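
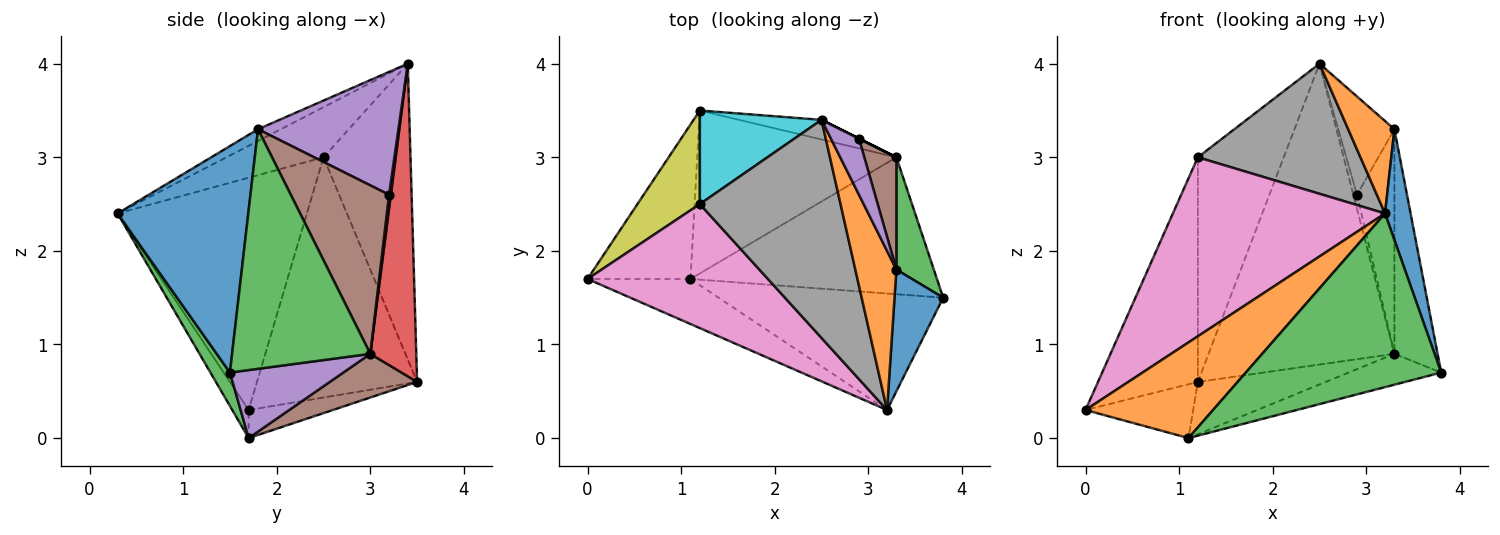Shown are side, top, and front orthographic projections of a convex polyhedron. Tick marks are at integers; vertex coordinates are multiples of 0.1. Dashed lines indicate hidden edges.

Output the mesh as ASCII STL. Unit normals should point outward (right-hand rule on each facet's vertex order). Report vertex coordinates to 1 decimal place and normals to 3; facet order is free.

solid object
 facet normal -0.249 0.319 -0.914
  outer loop
   vertex 1.1 1.7 0.0
   vertex 0.0 1.7 0.3
   vertex 1.2 3.5 0.6
  endloop
 endfacet
 facet normal -0.115 -0.899 -0.423
  outer loop
   vertex 1.1 1.7 0.0
   vertex 3.2 0.3 2.4
   vertex 0.0 1.7 0.3
  endloop
 endfacet
 facet normal 0.083 -0.828 -0.555
  outer loop
   vertex 1.1 1.7 0.0
   vertex 3.8 1.5 0.7
   vertex 3.2 0.3 2.4
  endloop
 endfacet
 facet normal 0.240 0.969 -0.063
  outer loop
   vertex 3.3 3.0 0.9
   vertex 1.2 3.5 0.6
   vertex 2.5 3.4 4.0
  endloop
 endfacet
 facet normal 0.260 0.212 -0.942
  outer loop
   vertex 3.3 3.0 0.9
   vertex 3.8 1.5 0.7
   vertex 1.1 1.7 0.0
  endloop
 endfacet
 facet normal 0.204 0.299 -0.932
  outer loop
   vertex 3.3 3.0 0.9
   vertex 1.1 1.7 0.0
   vertex 1.2 3.5 0.6
  endloop
 endfacet
 facet normal -0.591 -0.663 0.459
  outer loop
   vertex 1.2 2.5 3.0
   vertex 0.0 1.7 0.3
   vertex 3.2 0.3 2.4
  endloop
 endfacet
 facet normal -0.293 -0.490 0.821
  outer loop
   vertex 1.2 2.5 3.0
   vertex 3.2 0.3 2.4
   vertex 2.5 3.4 4.0
  endloop
 endfacet
 facet normal -0.829 0.517 0.215
  outer loop
   vertex 1.2 2.5 3.0
   vertex 1.2 3.5 0.6
   vertex 0.0 1.7 0.3
  endloop
 endfacet
 facet normal -0.683 0.674 0.281
  outer loop
   vertex 1.2 2.5 3.0
   vertex 2.5 3.4 4.0
   vertex 1.2 3.5 0.6
  endloop
 endfacet
 facet normal 0.960 -0.188 0.206
  outer loop
   vertex 3.3 1.8 3.3
   vertex 3.2 0.3 2.4
   vertex 3.8 1.5 0.7
  endloop
 endfacet
 facet normal -0.241 -0.488 0.839
  outer loop
   vertex 3.3 1.8 3.3
   vertex 2.5 3.4 4.0
   vertex 3.2 0.3 2.4
  endloop
 endfacet
 facet normal 0.944 0.295 0.148
  outer loop
   vertex 3.3 1.8 3.3
   vertex 3.8 1.5 0.7
   vertex 3.3 3.0 0.9
  endloop
 endfacet
 facet normal 0.447 0.894 0.000
  outer loop
   vertex 2.9 3.2 2.6
   vertex 3.3 3.0 0.9
   vertex 2.5 3.4 4.0
  endloop
 endfacet
 facet normal 0.908 0.363 0.208
  outer loop
   vertex 2.9 3.2 2.6
   vertex 2.5 3.4 4.0
   vertex 3.3 1.8 3.3
  endloop
 endfacet
 facet normal 0.920 0.350 0.175
  outer loop
   vertex 2.9 3.2 2.6
   vertex 3.3 1.8 3.3
   vertex 3.3 3.0 0.9
  endloop
 endfacet
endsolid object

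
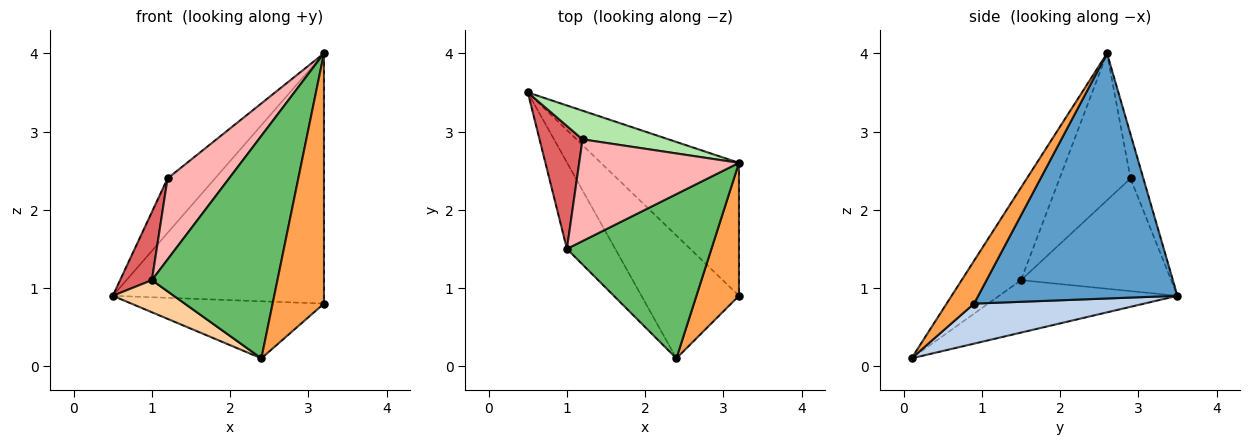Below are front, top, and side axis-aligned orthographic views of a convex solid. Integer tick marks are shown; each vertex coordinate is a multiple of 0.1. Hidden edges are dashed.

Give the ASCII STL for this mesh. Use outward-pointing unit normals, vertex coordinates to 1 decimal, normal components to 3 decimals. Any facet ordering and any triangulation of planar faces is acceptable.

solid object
 facet normal 0.640 0.679 -0.360
  outer loop
   vertex 3.2 2.6 4.0
   vertex 3.2 0.9 0.8
   vertex 0.5 3.5 0.9
  endloop
 endfacet
 facet normal 0.349 0.395 -0.850
  outer loop
   vertex 2.4 0.1 0.1
   vertex 0.5 3.5 0.9
   vertex 3.2 0.9 0.8
  endloop
 endfacet
 facet normal 0.427 -0.798 0.424
  outer loop
   vertex 2.4 0.1 0.1
   vertex 3.2 0.9 0.8
   vertex 3.2 2.6 4.0
  endloop
 endfacet
 facet normal -0.713 -0.244 -0.657
  outer loop
   vertex 1.0 1.5 1.1
   vertex 0.5 3.5 0.9
   vertex 2.4 0.1 0.1
  endloop
 endfacet
 facet normal -0.356 -0.752 0.555
  outer loop
   vertex 1.0 1.5 1.1
   vertex 2.4 0.1 0.1
   vertex 3.2 2.6 4.0
  endloop
 endfacet
 facet normal -0.233 0.860 0.453
  outer loop
   vertex 1.2 2.9 2.4
   vertex 3.2 2.6 4.0
   vertex 0.5 3.5 0.9
  endloop
 endfacet
 facet normal -0.916 -0.194 0.350
  outer loop
   vertex 1.2 2.9 2.4
   vertex 0.5 3.5 0.9
   vertex 1.0 1.5 1.1
  endloop
 endfacet
 facet normal -0.584 -0.506 0.635
  outer loop
   vertex 1.2 2.9 2.4
   vertex 1.0 1.5 1.1
   vertex 3.2 2.6 4.0
  endloop
 endfacet
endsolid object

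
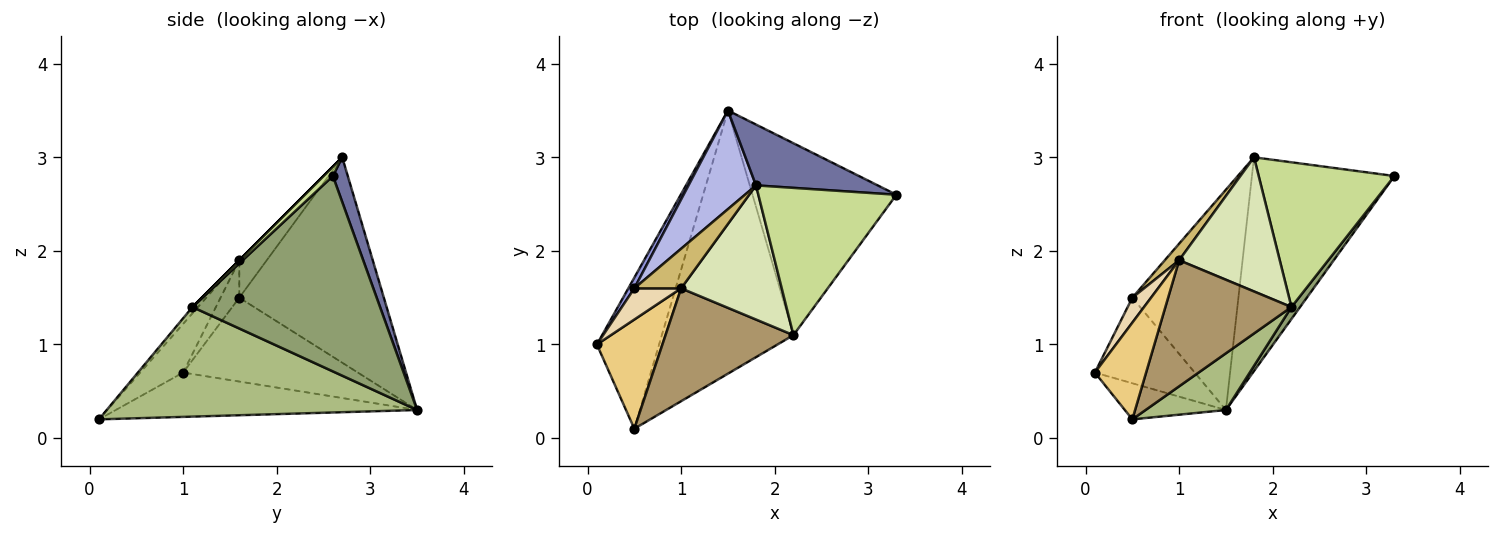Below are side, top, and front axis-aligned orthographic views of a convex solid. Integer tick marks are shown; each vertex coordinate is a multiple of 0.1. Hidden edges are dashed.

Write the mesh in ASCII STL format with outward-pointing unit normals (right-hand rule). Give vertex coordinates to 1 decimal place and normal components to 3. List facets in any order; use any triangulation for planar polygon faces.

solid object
 facet normal 0.100 0.957 0.272
  outer loop
   vertex 1.8 2.7 3.0
   vertex 3.3 2.6 2.8
   vertex 1.5 3.5 0.3
  endloop
 endfacet
 facet normal -0.570 0.191 -0.799
  outer loop
   vertex 0.5 0.1 0.2
   vertex 0.1 1.0 0.7
   vertex 1.5 3.5 0.3
  endloop
 endfacet
 facet normal -0.867 0.495 0.062
  outer loop
   vertex 0.5 1.6 1.5
   vertex 1.5 3.5 0.3
   vertex 0.1 1.0 0.7
  endloop
 endfacet
 facet normal -0.779 0.572 0.256
  outer loop
   vertex 0.5 1.6 1.5
   vertex 1.8 2.7 3.0
   vertex 1.5 3.5 0.3
  endloop
 endfacet
 facet normal 0.805 -0.037 -0.593
  outer loop
   vertex 2.2 1.1 1.4
   vertex 1.5 3.5 0.3
   vertex 3.3 2.6 2.8
  endloop
 endfacet
 facet normal 0.631 -0.163 -0.758
  outer loop
   vertex 2.2 1.1 1.4
   vertex 0.5 0.1 0.2
   vertex 1.5 3.5 0.3
  endloop
 endfacet
 facet normal 0.048 -0.700 0.712
  outer loop
   vertex 2.2 1.1 1.4
   vertex 3.3 2.6 2.8
   vertex 1.8 2.7 3.0
  endloop
 endfacet
 facet normal 0.000 -0.707 0.707
  outer loop
   vertex 1.0 1.6 1.9
   vertex 2.2 1.1 1.4
   vertex 1.8 2.7 3.0
  endloop
 endfacet
 facet normal -0.033 -0.745 0.667
  outer loop
   vertex 1.0 1.6 1.9
   vertex 0.5 0.1 0.2
   vertex 2.2 1.1 1.4
  endloop
 endfacet
 facet normal -0.594 -0.310 0.742
  outer loop
   vertex 1.0 1.6 1.9
   vertex 1.8 2.7 3.0
   vertex 0.5 1.6 1.5
  endloop
 endfacet
 facet normal -0.486 -0.579 0.654
  outer loop
   vertex 1.0 1.6 1.9
   vertex 0.1 1.0 0.7
   vertex 0.5 0.1 0.2
  endloop
 endfacet
 facet normal -0.530 -0.530 0.662
  outer loop
   vertex 1.0 1.6 1.9
   vertex 0.5 1.6 1.5
   vertex 0.1 1.0 0.7
  endloop
 endfacet
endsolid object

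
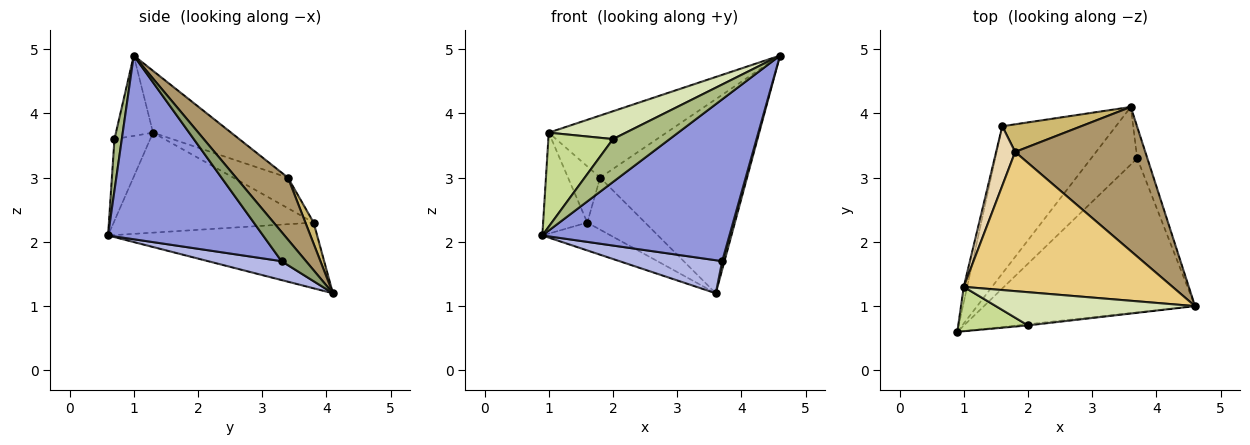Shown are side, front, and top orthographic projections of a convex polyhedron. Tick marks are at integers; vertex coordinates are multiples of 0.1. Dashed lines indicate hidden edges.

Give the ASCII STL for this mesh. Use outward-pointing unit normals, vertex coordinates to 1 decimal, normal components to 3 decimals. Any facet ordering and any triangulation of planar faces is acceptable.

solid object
 facet normal -0.494 0.161 -0.854
  outer loop
   vertex 1.6 3.8 2.3
   vertex 3.6 4.1 1.2
   vertex 0.9 0.6 2.1
  endloop
 endfacet
 facet normal -0.976 0.216 -0.033
  outer loop
   vertex 1.6 3.8 2.3
   vertex 0.9 0.6 2.1
   vertex 1.0 1.3 3.7
  endloop
 endfacet
 facet normal 0.515 -0.621 -0.591
  outer loop
   vertex 3.7 3.3 1.7
   vertex 4.6 1.0 4.9
   vertex 0.9 0.6 2.1
  endloop
 endfacet
 facet normal 0.335 -0.469 -0.817
  outer loop
   vertex 3.7 3.3 1.7
   vertex 0.9 0.6 2.1
   vertex 3.6 4.1 1.2
  endloop
 endfacet
 facet normal 0.941 -0.087 -0.327
  outer loop
   vertex 3.7 3.3 1.7
   vertex 3.6 4.1 1.2
   vertex 4.6 1.0 4.9
  endloop
 endfacet
 facet normal 0.128 -0.991 -0.028
  outer loop
   vertex 2.0 0.7 3.6
   vertex 0.9 0.6 2.1
   vertex 4.6 1.0 4.9
  endloop
 endfacet
 facet normal -0.447 -0.809 0.382
  outer loop
   vertex 2.0 0.7 3.6
   vertex 1.0 1.3 3.7
   vertex 0.9 0.6 2.1
  endloop
 endfacet
 facet normal -0.295 -0.614 0.732
  outer loop
   vertex 2.0 0.7 3.6
   vertex 4.6 1.0 4.9
   vertex 1.0 1.3 3.7
  endloop
 endfacet
 facet normal 0.273 0.772 0.573
  outer loop
   vertex 1.8 3.4 3.0
   vertex 4.6 1.0 4.9
   vertex 3.6 4.1 1.2
  endloop
 endfacet
 facet normal 0.124 0.876 0.465
  outer loop
   vertex 1.8 3.4 3.0
   vertex 3.6 4.1 1.2
   vertex 1.6 3.8 2.3
  endloop
 endfacet
 facet normal -0.261 0.393 0.882
  outer loop
   vertex 1.8 3.4 3.0
   vertex 1.0 1.3 3.7
   vertex 4.6 1.0 4.9
  endloop
 endfacet
 facet normal -0.760 0.447 0.472
  outer loop
   vertex 1.8 3.4 3.0
   vertex 1.6 3.8 2.3
   vertex 1.0 1.3 3.7
  endloop
 endfacet
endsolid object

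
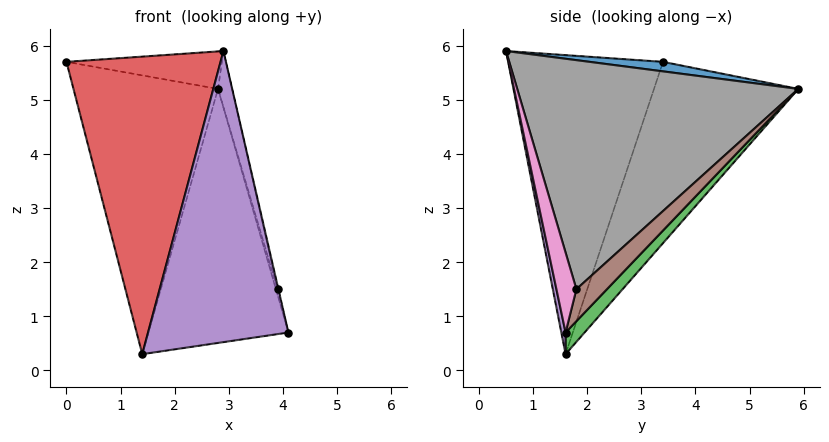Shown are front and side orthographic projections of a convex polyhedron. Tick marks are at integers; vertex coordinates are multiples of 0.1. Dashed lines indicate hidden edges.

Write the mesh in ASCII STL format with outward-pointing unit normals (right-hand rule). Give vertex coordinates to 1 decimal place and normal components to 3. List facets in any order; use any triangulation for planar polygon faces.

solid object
 facet normal 0.061 0.129 0.990
  outer loop
   vertex 2.9 0.5 5.9
   vertex 2.8 5.9 5.2
   vertex 0.0 3.4 5.7
  endloop
 endfacet
 facet normal -0.652 0.653 -0.386
  outer loop
   vertex 1.4 1.6 0.3
   vertex 0.0 3.4 5.7
   vertex 2.8 5.9 5.2
  endloop
 endfacet
 facet normal 0.100 0.734 -0.672
  outer loop
   vertex 1.4 1.6 0.3
   vertex 2.8 5.9 5.2
   vertex 4.1 1.6 0.7
  endloop
 endfacet
 facet normal -0.708 -0.704 0.051
  outer loop
   vertex 1.4 1.6 0.3
   vertex 2.9 0.5 5.9
   vertex 0.0 3.4 5.7
  endloop
 endfacet
 facet normal 0.030 -0.979 -0.200
  outer loop
   vertex 1.4 1.6 0.3
   vertex 4.1 1.6 0.7
   vertex 2.9 0.5 5.9
  endloop
 endfacet
 facet normal 0.972 0.054 0.230
  outer loop
   vertex 3.9 1.8 1.5
   vertex 4.1 1.6 0.7
   vertex 2.8 5.9 5.2
  endloop
 endfacet
 facet normal 0.972 0.040 0.233
  outer loop
   vertex 3.9 1.8 1.5
   vertex 2.9 0.5 5.9
   vertex 4.1 1.6 0.7
  endloop
 endfacet
 facet normal 0.971 0.048 0.235
  outer loop
   vertex 3.9 1.8 1.5
   vertex 2.8 5.9 5.2
   vertex 2.9 0.5 5.9
  endloop
 endfacet
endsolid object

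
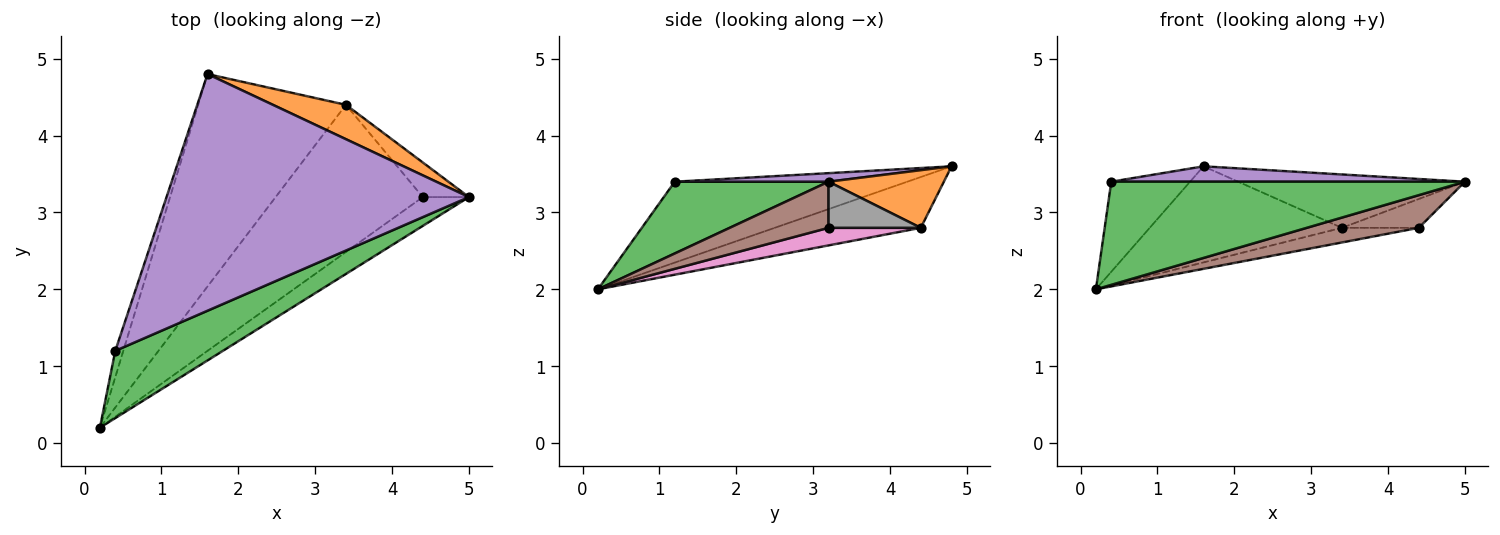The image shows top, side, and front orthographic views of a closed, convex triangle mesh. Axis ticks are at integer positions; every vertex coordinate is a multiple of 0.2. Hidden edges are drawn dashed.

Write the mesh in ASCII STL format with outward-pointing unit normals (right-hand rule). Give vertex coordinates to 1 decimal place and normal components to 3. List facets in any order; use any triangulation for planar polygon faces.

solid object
 facet normal -0.299 0.393 -0.869
  outer loop
   vertex 3.4 4.4 2.8
   vertex 0.2 0.2 2.0
   vertex 1.6 4.8 3.6
  endloop
 endfacet
 facet normal 0.393 0.773 0.498
  outer loop
   vertex 3.4 4.4 2.8
   vertex 1.6 4.8 3.6
   vertex 5.0 3.2 3.4
  endloop
 endfacet
 facet normal 0.342 -0.787 0.513
  outer loop
   vertex 0.4 1.2 3.4
   vertex 0.2 0.2 2.0
   vertex 5.0 3.2 3.4
  endloop
 endfacet
 facet normal -0.943 0.320 -0.094
  outer loop
   vertex 0.4 1.2 3.4
   vertex 1.6 4.8 3.6
   vertex 0.2 0.2 2.0
  endloop
 endfacet
 facet normal 0.028 -0.065 0.997
  outer loop
   vertex 0.4 1.2 3.4
   vertex 5.0 3.2 3.4
   vertex 1.6 4.8 3.6
  endloop
 endfacet
 facet normal 0.552 -0.625 -0.552
  outer loop
   vertex 4.4 3.2 2.8
   vertex 5.0 3.2 3.4
   vertex 0.2 0.2 2.0
  endloop
 endfacet
 facet normal 0.118 0.098 -0.988
  outer loop
   vertex 4.4 3.2 2.8
   vertex 0.2 0.2 2.0
   vertex 3.4 4.4 2.8
  endloop
 endfacet
 facet normal 0.609 0.508 -0.609
  outer loop
   vertex 4.4 3.2 2.8
   vertex 3.4 4.4 2.8
   vertex 5.0 3.2 3.4
  endloop
 endfacet
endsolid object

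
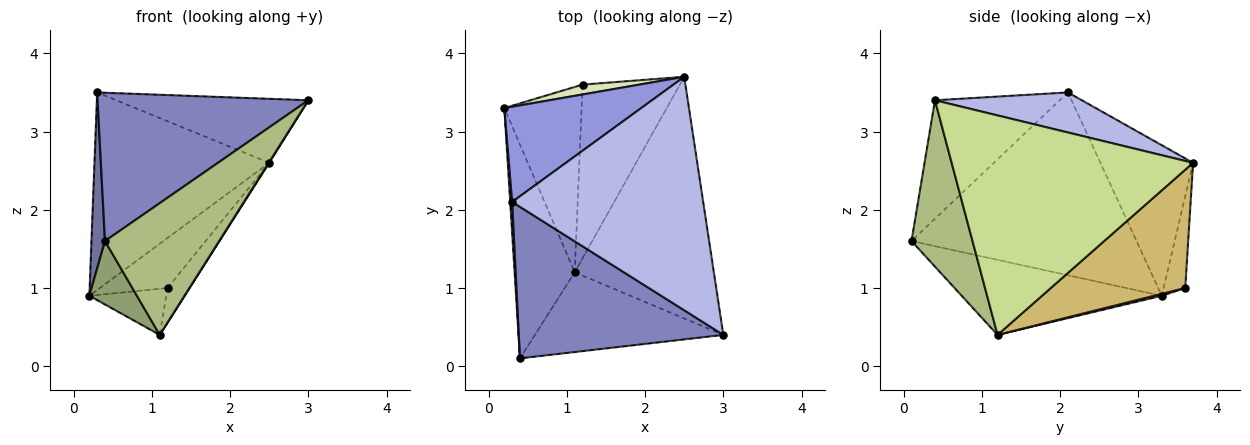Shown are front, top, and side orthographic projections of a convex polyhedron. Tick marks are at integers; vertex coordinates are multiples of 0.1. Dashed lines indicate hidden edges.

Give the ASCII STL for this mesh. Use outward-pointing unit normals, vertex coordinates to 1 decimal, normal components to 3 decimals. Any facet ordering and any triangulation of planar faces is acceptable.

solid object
 facet normal -0.998 -0.060 0.011
  outer loop
   vertex 0.3 2.1 3.5
   vertex 0.2 3.3 0.9
   vertex 0.4 0.1 1.6
  endloop
 endfacet
 facet normal -0.383 -0.646 0.660
  outer loop
   vertex 0.3 2.1 3.5
   vertex 0.4 0.1 1.6
   vertex 3.0 0.4 3.4
  endloop
 endfacet
 facet normal -0.431 0.813 0.392
  outer loop
   vertex 2.5 3.7 2.6
   vertex 0.2 3.3 0.9
   vertex 0.3 2.1 3.5
  endloop
 endfacet
 facet normal 0.198 0.259 0.945
  outer loop
   vertex 2.5 3.7 2.6
   vertex 0.3 2.1 3.5
   vertex 3.0 0.4 3.4
  endloop
 endfacet
 facet normal -0.767 -0.182 -0.615
  outer loop
   vertex 1.1 1.2 0.4
   vertex 0.4 0.1 1.6
   vertex 0.2 3.3 0.9
  endloop
 endfacet
 facet normal 0.416 -0.778 -0.471
  outer loop
   vertex 1.1 1.2 0.4
   vertex 3.0 0.4 3.4
   vertex 0.4 0.1 1.6
  endloop
 endfacet
 facet normal 0.845 -0.002 -0.535
  outer loop
   vertex 1.1 1.2 0.4
   vertex 2.5 3.7 2.6
   vertex 3.0 0.4 3.4
  endloop
 endfacet
 facet normal -0.299 0.936 0.185
  outer loop
   vertex 1.2 3.6 1.0
   vertex 0.2 3.3 0.9
   vertex 2.5 3.7 2.6
  endloop
 endfacet
 facet normal 0.025 0.241 -0.970
  outer loop
   vertex 1.2 3.6 1.0
   vertex 1.1 1.2 0.4
   vertex 0.2 3.3 0.9
  endloop
 endfacet
 facet normal 0.766 0.126 -0.630
  outer loop
   vertex 1.2 3.6 1.0
   vertex 2.5 3.7 2.6
   vertex 1.1 1.2 0.4
  endloop
 endfacet
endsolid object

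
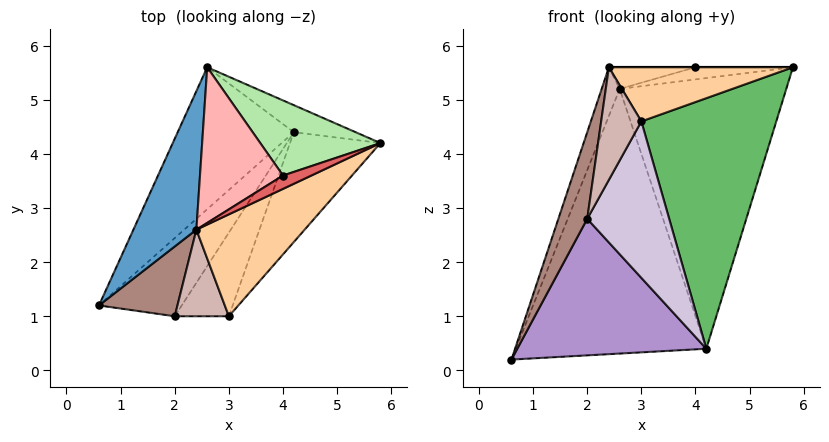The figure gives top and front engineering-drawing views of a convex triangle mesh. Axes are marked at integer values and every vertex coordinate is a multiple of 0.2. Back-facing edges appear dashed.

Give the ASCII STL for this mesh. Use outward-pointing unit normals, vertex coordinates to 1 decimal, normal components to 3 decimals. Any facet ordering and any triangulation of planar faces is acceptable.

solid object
 facet normal -0.951 0.102 0.291
  outer loop
   vertex 2.4 2.6 5.6
   vertex 2.6 5.6 5.2
   vertex 0.6 1.2 0.2
  endloop
 endfacet
 facet normal -0.604 0.703 -0.377
  outer loop
   vertex 4.2 4.4 0.4
   vertex 0.6 1.2 0.2
   vertex 2.6 5.6 5.2
  endloop
 endfacet
 facet normal 0.409 0.908 -0.091
  outer loop
   vertex 4.2 4.4 0.4
   vertex 2.6 5.6 5.2
   vertex 5.8 4.2 5.6
  endloop
 endfacet
 facet normal 0.216 -0.458 0.862
  outer loop
   vertex 3.0 1.0 4.6
   vertex 5.8 4.2 5.6
   vertex 2.4 2.6 5.6
  endloop
 endfacet
 facet normal 0.766 -0.589 -0.258
  outer loop
   vertex 3.0 1.0 4.6
   vertex 4.2 4.4 0.4
   vertex 5.8 4.2 5.6
  endloop
 endfacet
 facet normal -0.053 0.160 0.986
  outer loop
   vertex 4.0 3.6 5.6
   vertex 5.8 4.2 5.6
   vertex 2.6 5.6 5.2
  endloop
 endfacet
 facet normal 0.000 0.000 1.000
  outer loop
   vertex 4.0 3.6 5.6
   vertex 2.4 2.6 5.6
   vertex 5.8 4.2 5.6
  endloop
 endfacet
 facet normal -0.086 0.137 0.987
  outer loop
   vertex 4.0 3.6 5.6
   vertex 2.6 5.6 5.2
   vertex 2.4 2.6 5.6
  endloop
 endfacet
 facet normal 0.624 -0.678 -0.388
  outer loop
   vertex 2.0 1.0 2.8
   vertex 0.6 1.2 0.2
   vertex 4.2 4.4 0.4
  endloop
 endfacet
 facet normal 0.647 -0.672 -0.359
  outer loop
   vertex 2.0 1.0 2.8
   vertex 4.2 4.4 0.4
   vertex 3.0 1.0 4.6
  endloop
 endfacet
 facet normal -0.787 -0.480 0.387
  outer loop
   vertex 2.0 1.0 2.8
   vertex 2.4 2.6 5.6
   vertex 0.6 1.2 0.2
  endloop
 endfacet
 facet normal -0.739 -0.534 0.411
  outer loop
   vertex 2.0 1.0 2.8
   vertex 3.0 1.0 4.6
   vertex 2.4 2.6 5.6
  endloop
 endfacet
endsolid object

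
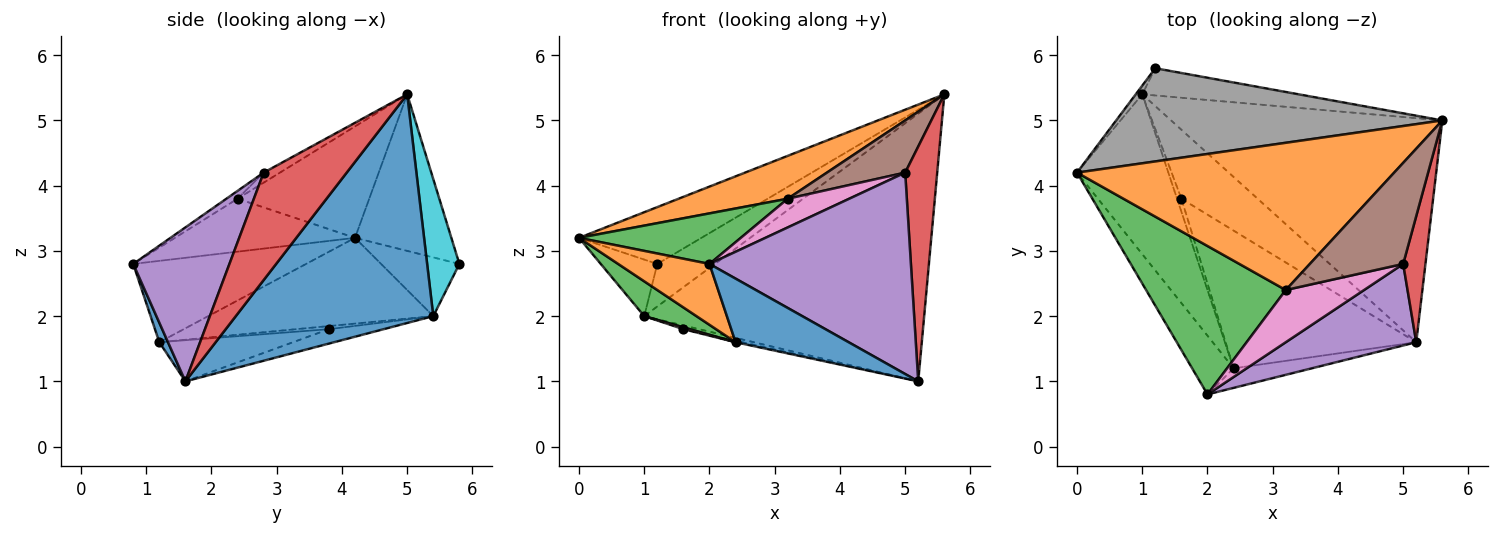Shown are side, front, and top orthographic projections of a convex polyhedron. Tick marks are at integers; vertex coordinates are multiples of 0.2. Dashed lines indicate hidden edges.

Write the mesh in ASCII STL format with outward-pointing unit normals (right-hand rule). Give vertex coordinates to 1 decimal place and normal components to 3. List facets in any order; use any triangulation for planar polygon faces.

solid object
 facet normal 0.476 0.674 -0.564
  outer loop
   vertex 1.0 5.4 2.0
   vertex 5.6 5.0 5.4
   vertex 5.2 1.6 1.0
  endloop
 endfacet
 facet normal -0.320 -0.265 0.910
  outer loop
   vertex 3.2 2.4 3.8
   vertex 5.6 5.0 5.4
   vertex 0.0 4.2 3.2
  endloop
 endfacet
 facet normal -0.338 -0.304 0.891
  outer loop
   vertex 3.2 2.4 3.8
   vertex 0.0 4.2 3.2
   vertex 2.0 0.8 2.8
  endloop
 endfacet
 facet normal 0.916 -0.353 0.190
  outer loop
   vertex 5.0 2.8 4.2
   vertex 5.2 1.6 1.0
   vertex 5.6 5.0 5.4
  endloop
 endfacet
 facet normal 0.405 -0.848 0.343
  outer loop
   vertex 5.0 2.8 4.2
   vertex 2.0 0.8 2.8
   vertex 5.2 1.6 1.0
  endloop
 endfacet
 facet normal -0.095 -0.457 0.885
  outer loop
   vertex 5.0 2.8 4.2
   vertex 5.6 5.0 5.4
   vertex 3.2 2.4 3.8
  endloop
 endfacet
 facet normal -0.087 -0.480 0.873
  outer loop
   vertex 5.0 2.8 4.2
   vertex 3.2 2.4 3.8
   vertex 2.0 0.8 2.8
  endloop
 endfacet
 facet normal -0.379 0.482 0.790
  outer loop
   vertex 1.2 5.8 2.8
   vertex 0.0 4.2 3.2
   vertex 5.6 5.0 5.4
  endloop
 endfacet
 facet normal -0.807 0.583 -0.090
  outer loop
   vertex 1.2 5.8 2.8
   vertex 1.0 5.4 2.0
   vertex 0.0 4.2 3.2
  endloop
 endfacet
 facet normal 0.427 0.762 -0.488
  outer loop
   vertex 1.2 5.8 2.8
   vertex 5.6 5.0 5.4
   vertex 1.0 5.4 2.0
  endloop
 endfacet
 facet normal 0.073 -0.953 -0.293
  outer loop
   vertex 2.4 1.2 1.6
   vertex 5.2 1.6 1.0
   vertex 2.0 0.8 2.8
  endloop
 endfacet
 facet normal -0.806 -0.426 -0.411
  outer loop
   vertex 2.4 1.2 1.6
   vertex 2.0 0.8 2.8
   vertex 0.0 4.2 3.2
  endloop
 endfacet
 facet normal -0.676 -0.157 -0.720
  outer loop
   vertex 2.4 1.2 1.6
   vertex 0.0 4.2 3.2
   vertex 1.0 5.4 2.0
  endloop
 endfacet
 facet normal -0.186 0.053 -0.981
  outer loop
   vertex 1.6 3.8 1.8
   vertex 1.0 5.4 2.0
   vertex 5.2 1.6 1.0
  endloop
 endfacet
 facet normal -0.211 0.010 -0.977
  outer loop
   vertex 1.6 3.8 1.8
   vertex 5.2 1.6 1.0
   vertex 2.4 1.2 1.6
  endloop
 endfacet
 facet normal -0.577 -0.115 -0.808
  outer loop
   vertex 1.6 3.8 1.8
   vertex 2.4 1.2 1.6
   vertex 1.0 5.4 2.0
  endloop
 endfacet
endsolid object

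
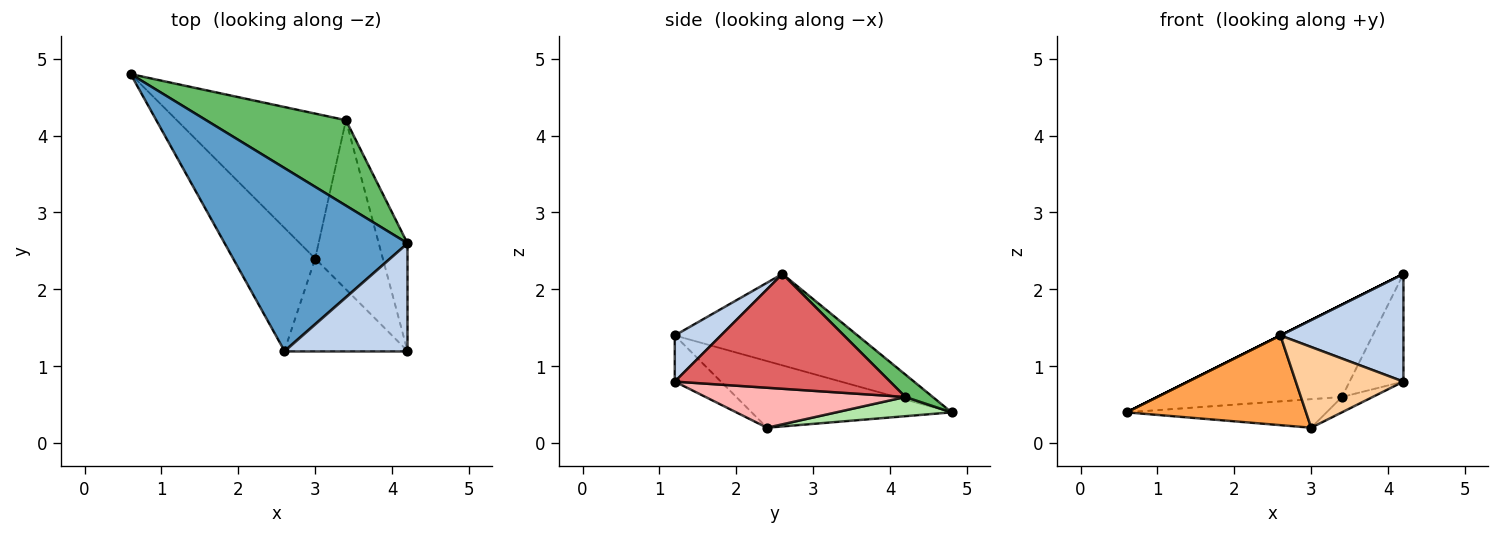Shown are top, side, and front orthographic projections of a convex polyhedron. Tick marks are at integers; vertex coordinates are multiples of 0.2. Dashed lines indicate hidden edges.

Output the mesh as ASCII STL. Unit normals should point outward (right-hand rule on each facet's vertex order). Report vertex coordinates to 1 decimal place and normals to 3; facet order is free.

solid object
 facet normal -0.447 0.000 0.894
  outer loop
   vertex 2.6 1.2 1.4
   vertex 4.2 2.6 2.2
   vertex 0.6 4.8 0.4
  endloop
 endfacet
 facet normal 0.256 -0.683 0.683
  outer loop
   vertex 2.6 1.2 1.4
   vertex 4.2 1.2 0.8
   vertex 4.2 2.6 2.2
  endloop
 endfacet
 facet normal -0.549 -0.493 -0.675
  outer loop
   vertex 2.6 1.2 1.4
   vertex 0.6 4.8 0.4
   vertex 3.0 2.4 0.2
  endloop
 endfacet
 facet normal -0.272 -0.634 -0.724
  outer loop
   vertex 2.6 1.2 1.4
   vertex 3.0 2.4 0.2
   vertex 4.2 1.2 0.8
  endloop
 endfacet
 facet normal 0.108 0.729 0.675
  outer loop
   vertex 3.4 4.2 0.6
   vertex 0.6 4.8 0.4
   vertex 4.2 2.6 2.2
  endloop
 endfacet
 facet normal 0.111 0.192 -0.975
  outer loop
   vertex 3.4 4.2 0.6
   vertex 3.0 2.4 0.2
   vertex 0.6 4.8 0.4
  endloop
 endfacet
 facet normal 0.943 0.236 -0.236
  outer loop
   vertex 3.4 4.2 0.6
   vertex 4.2 2.6 2.2
   vertex 4.2 1.2 0.8
  endloop
 endfacet
 facet normal 0.507 0.078 -0.858
  outer loop
   vertex 3.4 4.2 0.6
   vertex 4.2 1.2 0.8
   vertex 3.0 2.4 0.2
  endloop
 endfacet
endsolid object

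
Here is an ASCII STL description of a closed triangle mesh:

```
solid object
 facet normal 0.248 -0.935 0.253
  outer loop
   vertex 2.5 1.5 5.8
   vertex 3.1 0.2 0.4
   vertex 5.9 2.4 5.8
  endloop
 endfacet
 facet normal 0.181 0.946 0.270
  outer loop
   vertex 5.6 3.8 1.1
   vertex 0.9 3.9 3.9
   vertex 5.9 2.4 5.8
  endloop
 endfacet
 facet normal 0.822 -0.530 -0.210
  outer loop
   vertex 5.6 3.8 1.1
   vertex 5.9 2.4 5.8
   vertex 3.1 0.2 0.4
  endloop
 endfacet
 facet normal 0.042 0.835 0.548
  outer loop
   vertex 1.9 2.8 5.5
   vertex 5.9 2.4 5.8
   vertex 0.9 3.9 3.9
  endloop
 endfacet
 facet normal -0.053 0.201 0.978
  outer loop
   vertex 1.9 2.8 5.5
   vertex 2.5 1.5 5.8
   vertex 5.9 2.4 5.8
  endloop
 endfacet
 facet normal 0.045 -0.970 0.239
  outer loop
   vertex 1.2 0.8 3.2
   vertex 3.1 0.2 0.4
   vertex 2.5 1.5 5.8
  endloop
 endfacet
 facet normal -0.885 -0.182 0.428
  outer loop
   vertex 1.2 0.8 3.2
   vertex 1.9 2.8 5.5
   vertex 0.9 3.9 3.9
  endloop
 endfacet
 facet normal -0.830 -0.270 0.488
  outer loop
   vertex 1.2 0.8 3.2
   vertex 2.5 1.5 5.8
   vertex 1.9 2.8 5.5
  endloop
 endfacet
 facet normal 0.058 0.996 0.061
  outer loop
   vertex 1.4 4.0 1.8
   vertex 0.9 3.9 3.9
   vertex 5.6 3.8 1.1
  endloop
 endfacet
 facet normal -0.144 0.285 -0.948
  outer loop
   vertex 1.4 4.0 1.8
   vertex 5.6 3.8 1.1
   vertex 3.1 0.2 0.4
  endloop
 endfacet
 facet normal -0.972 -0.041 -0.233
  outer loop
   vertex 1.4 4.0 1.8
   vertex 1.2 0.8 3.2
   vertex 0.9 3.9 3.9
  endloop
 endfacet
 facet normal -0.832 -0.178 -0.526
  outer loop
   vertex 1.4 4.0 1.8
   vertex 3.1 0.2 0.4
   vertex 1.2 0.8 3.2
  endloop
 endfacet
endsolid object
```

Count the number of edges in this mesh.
18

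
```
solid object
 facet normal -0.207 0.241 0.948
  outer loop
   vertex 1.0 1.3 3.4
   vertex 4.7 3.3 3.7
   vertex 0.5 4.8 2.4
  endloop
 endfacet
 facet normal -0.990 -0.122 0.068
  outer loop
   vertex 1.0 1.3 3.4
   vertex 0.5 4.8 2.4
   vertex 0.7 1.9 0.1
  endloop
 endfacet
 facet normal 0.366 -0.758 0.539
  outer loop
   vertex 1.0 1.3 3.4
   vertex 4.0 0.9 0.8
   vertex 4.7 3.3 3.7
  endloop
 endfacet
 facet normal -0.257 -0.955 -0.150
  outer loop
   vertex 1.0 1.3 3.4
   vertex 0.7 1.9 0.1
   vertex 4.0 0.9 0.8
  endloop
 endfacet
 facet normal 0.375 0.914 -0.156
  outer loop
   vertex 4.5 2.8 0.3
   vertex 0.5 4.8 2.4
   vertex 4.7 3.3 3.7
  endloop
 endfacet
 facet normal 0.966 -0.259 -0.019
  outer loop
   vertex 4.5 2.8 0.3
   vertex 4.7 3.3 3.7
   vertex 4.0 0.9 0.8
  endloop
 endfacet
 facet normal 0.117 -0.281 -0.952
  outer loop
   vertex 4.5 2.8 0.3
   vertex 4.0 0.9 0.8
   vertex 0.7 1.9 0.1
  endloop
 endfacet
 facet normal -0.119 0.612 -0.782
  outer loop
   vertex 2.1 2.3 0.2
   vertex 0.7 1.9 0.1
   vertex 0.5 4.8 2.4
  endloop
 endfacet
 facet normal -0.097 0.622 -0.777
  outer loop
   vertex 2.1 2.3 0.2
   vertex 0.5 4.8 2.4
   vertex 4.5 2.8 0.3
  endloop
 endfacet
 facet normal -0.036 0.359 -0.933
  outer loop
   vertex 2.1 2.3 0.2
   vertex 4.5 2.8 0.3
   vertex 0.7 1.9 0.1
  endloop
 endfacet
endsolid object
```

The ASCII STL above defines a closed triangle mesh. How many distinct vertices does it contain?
7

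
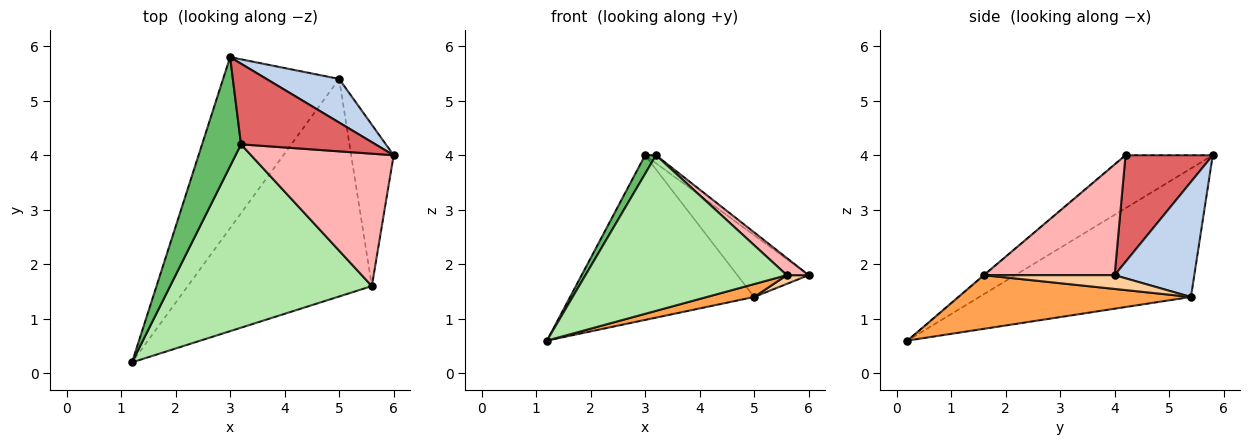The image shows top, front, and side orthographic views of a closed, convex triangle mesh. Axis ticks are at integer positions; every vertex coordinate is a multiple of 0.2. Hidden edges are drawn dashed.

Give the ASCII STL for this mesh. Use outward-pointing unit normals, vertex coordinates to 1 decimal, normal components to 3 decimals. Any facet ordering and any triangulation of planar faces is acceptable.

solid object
 facet normal -0.624 0.542 -0.563
  outer loop
   vertex 5.0 5.4 1.4
   vertex 1.2 0.2 0.6
   vertex 3.0 5.8 4.0
  endloop
 endfacet
 facet normal 0.674 0.603 0.426
  outer loop
   vertex 5.0 5.4 1.4
   vertex 3.0 5.8 4.0
   vertex 6.0 4.0 1.8
  endloop
 endfacet
 facet normal 0.279 -0.057 -0.958
  outer loop
   vertex 5.0 5.4 1.4
   vertex 5.6 1.6 1.8
   vertex 1.2 0.2 0.6
  endloop
 endfacet
 facet normal 0.308 -0.051 -0.950
  outer loop
   vertex 5.0 5.4 1.4
   vertex 6.0 4.0 1.8
   vertex 5.6 1.6 1.8
  endloop
 endfacet
 facet normal -0.802 -0.100 0.589
  outer loop
   vertex 3.2 4.2 4.0
   vertex 3.0 5.8 4.0
   vertex 1.2 0.2 0.6
  endloop
 endfacet
 facet normal -0.002 -0.647 0.762
  outer loop
   vertex 3.2 4.2 4.0
   vertex 1.2 0.2 0.6
   vertex 5.6 1.6 1.8
  endloop
 endfacet
 facet normal 0.619 0.077 0.781
  outer loop
   vertex 3.2 4.2 4.0
   vertex 6.0 4.0 1.8
   vertex 3.0 5.8 4.0
  endloop
 endfacet
 facet normal 0.610 -0.102 0.786
  outer loop
   vertex 3.2 4.2 4.0
   vertex 5.6 1.6 1.8
   vertex 6.0 4.0 1.8
  endloop
 endfacet
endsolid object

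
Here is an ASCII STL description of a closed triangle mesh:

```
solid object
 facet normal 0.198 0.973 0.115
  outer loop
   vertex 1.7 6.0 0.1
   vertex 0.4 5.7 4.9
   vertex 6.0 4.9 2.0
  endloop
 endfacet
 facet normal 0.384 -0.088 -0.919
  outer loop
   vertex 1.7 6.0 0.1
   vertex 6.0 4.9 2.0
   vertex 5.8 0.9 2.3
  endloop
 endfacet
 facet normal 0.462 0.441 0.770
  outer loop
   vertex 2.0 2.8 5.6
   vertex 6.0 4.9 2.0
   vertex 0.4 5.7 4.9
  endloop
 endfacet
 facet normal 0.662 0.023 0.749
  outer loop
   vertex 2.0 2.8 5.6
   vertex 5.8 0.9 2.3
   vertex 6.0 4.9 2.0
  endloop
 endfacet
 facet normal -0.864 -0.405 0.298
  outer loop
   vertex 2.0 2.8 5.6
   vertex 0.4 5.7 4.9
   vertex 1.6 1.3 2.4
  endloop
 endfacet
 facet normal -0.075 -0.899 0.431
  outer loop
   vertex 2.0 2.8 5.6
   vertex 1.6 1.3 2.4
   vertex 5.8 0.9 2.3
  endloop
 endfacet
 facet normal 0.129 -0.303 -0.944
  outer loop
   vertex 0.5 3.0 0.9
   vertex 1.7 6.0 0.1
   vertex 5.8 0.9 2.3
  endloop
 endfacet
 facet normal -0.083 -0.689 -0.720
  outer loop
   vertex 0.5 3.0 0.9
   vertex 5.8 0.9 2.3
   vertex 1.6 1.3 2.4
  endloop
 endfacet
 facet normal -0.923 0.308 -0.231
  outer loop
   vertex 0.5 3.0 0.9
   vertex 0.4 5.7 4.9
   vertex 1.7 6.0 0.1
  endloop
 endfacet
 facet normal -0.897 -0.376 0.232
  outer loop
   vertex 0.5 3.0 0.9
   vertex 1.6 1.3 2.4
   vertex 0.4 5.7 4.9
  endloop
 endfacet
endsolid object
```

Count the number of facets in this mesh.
10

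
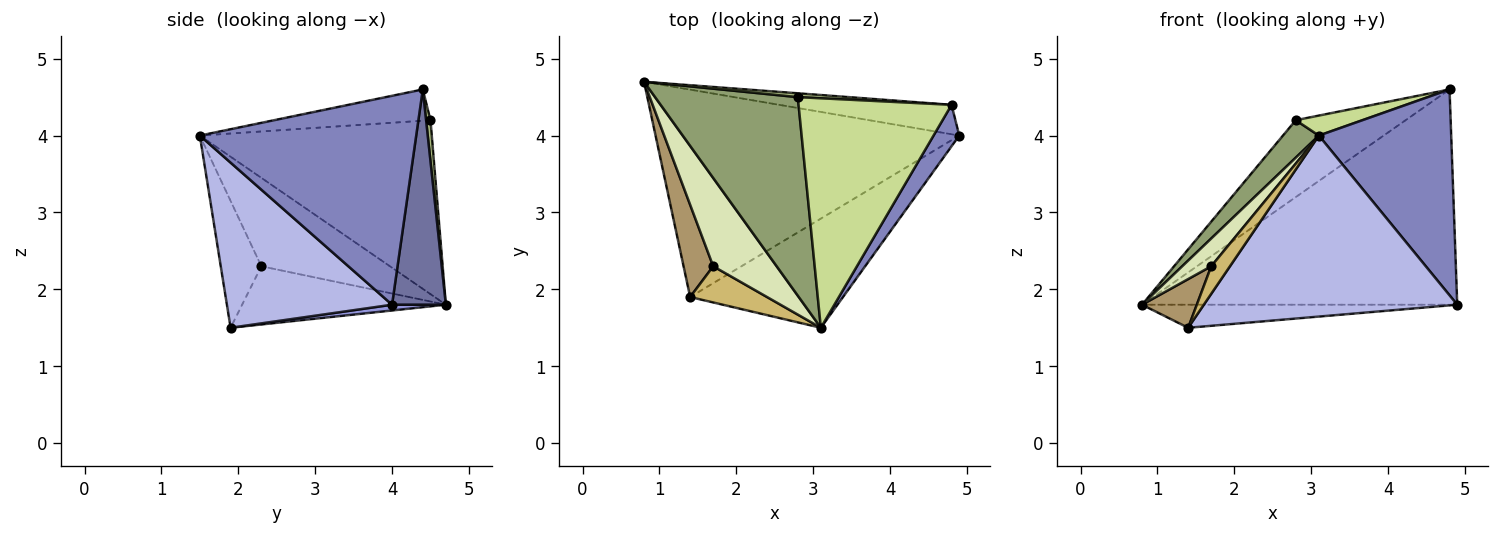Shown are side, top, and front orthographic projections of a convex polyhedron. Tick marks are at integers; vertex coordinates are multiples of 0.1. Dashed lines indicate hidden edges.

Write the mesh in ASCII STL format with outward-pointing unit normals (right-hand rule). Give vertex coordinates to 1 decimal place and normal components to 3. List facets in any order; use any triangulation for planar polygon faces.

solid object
 facet normal 0.167 0.977 -0.134
  outer loop
   vertex 4.8 4.4 4.6
   vertex 4.9 4.0 1.8
   vertex 0.8 4.7 1.8
  endloop
 endfacet
 facet normal 0.848 -0.519 0.104
  outer loop
   vertex 4.8 4.4 4.6
   vertex 3.1 1.5 4.0
   vertex 4.9 4.0 1.8
  endloop
 endfacet
 facet normal 0.019 0.111 -0.994
  outer loop
   vertex 1.4 1.9 1.5
   vertex 0.8 4.7 1.8
   vertex 4.9 4.0 1.8
  endloop
 endfacet
 facet normal 0.487 -0.748 -0.451
  outer loop
   vertex 1.4 1.9 1.5
   vertex 4.9 4.0 1.8
   vertex 3.1 1.5 4.0
  endloop
 endfacet
 facet normal -0.768 -0.119 0.630
  outer loop
   vertex 2.8 4.5 4.2
   vertex 0.8 4.7 1.8
   vertex 3.1 1.5 4.0
  endloop
 endfacet
 facet normal 0.040 0.998 0.050
  outer loop
   vertex 2.8 4.5 4.2
   vertex 4.8 4.4 4.6
   vertex 0.8 4.7 1.8
  endloop
 endfacet
 facet normal -0.199 -0.085 0.976
  outer loop
   vertex 2.8 4.5 4.2
   vertex 3.1 1.5 4.0
   vertex 4.8 4.4 4.6
  endloop
 endfacet
 facet normal -0.799 -0.180 0.573
  outer loop
   vertex 1.7 2.3 2.3
   vertex 3.1 1.5 4.0
   vertex 0.8 4.7 1.8
  endloop
 endfacet
 facet normal -0.867 -0.233 0.441
  outer loop
   vertex 1.7 2.3 2.3
   vertex 0.8 4.7 1.8
   vertex 1.4 1.9 1.5
  endloop
 endfacet
 facet normal -0.795 -0.368 0.482
  outer loop
   vertex 1.7 2.3 2.3
   vertex 1.4 1.9 1.5
   vertex 3.1 1.5 4.0
  endloop
 endfacet
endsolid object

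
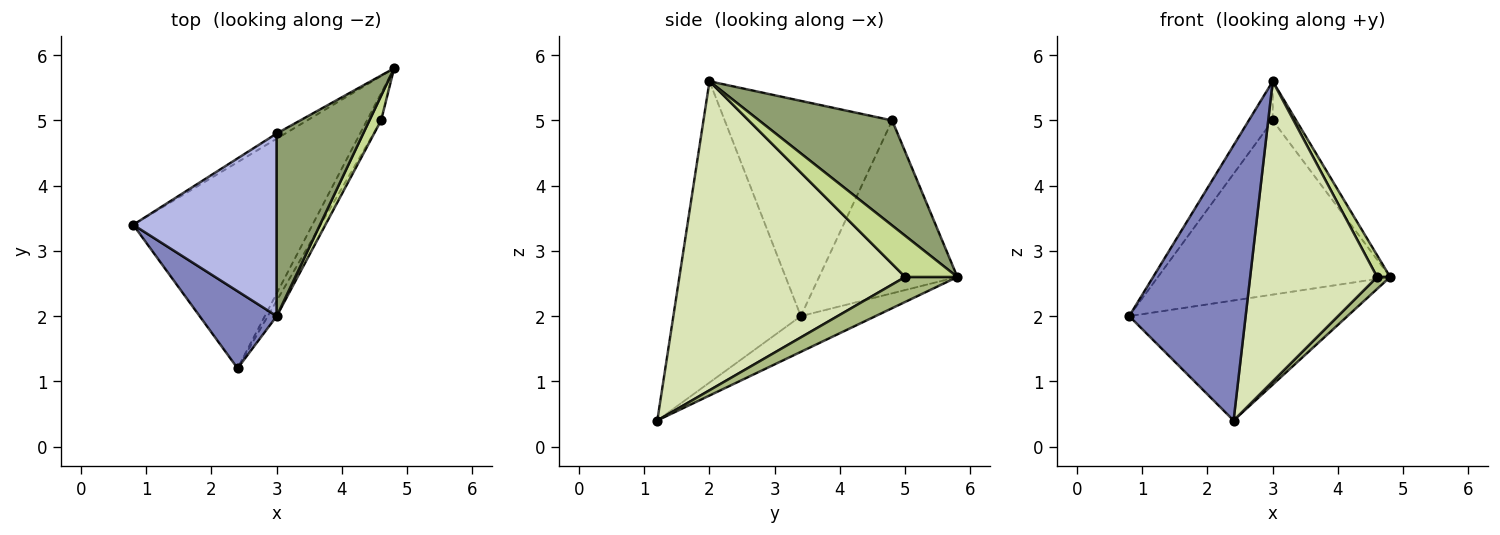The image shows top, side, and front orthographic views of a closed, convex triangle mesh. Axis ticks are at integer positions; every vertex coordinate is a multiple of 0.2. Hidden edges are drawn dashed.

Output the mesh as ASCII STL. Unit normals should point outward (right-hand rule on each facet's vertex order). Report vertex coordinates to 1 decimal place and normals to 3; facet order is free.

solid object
 facet normal -0.170 0.496 -0.852
  outer loop
   vertex 2.4 1.2 0.4
   vertex 0.8 3.4 2.0
   vertex 4.8 5.8 2.6
  endloop
 endfacet
 facet normal -0.726 -0.663 0.186
  outer loop
   vertex 3.0 2.0 5.6
   vertex 0.8 3.4 2.0
   vertex 2.4 1.2 0.4
  endloop
 endfacet
 facet normal -0.511 0.859 -0.026
  outer loop
   vertex 3.0 4.8 5.0
   vertex 4.8 5.8 2.6
   vertex 0.8 3.4 2.0
  endloop
 endfacet
 facet normal -0.826 0.118 0.551
  outer loop
   vertex 3.0 4.8 5.0
   vertex 0.8 3.4 2.0
   vertex 3.0 2.0 5.6
  endloop
 endfacet
 facet normal 0.765 0.135 0.630
  outer loop
   vertex 3.0 4.8 5.0
   vertex 3.0 2.0 5.6
   vertex 4.8 5.8 2.6
  endloop
 endfacet
 facet normal 0.850 -0.212 -0.483
  outer loop
   vertex 4.6 5.0 2.6
   vertex 2.4 1.2 0.4
   vertex 4.8 5.8 2.6
  endloop
 endfacet
 facet normal 0.935 -0.234 0.265
  outer loop
   vertex 4.6 5.0 2.6
   vertex 4.8 5.8 2.6
   vertex 3.0 2.0 5.6
  endloop
 endfacet
 facet normal 0.871 -0.490 -0.025
  outer loop
   vertex 4.6 5.0 2.6
   vertex 3.0 2.0 5.6
   vertex 2.4 1.2 0.4
  endloop
 endfacet
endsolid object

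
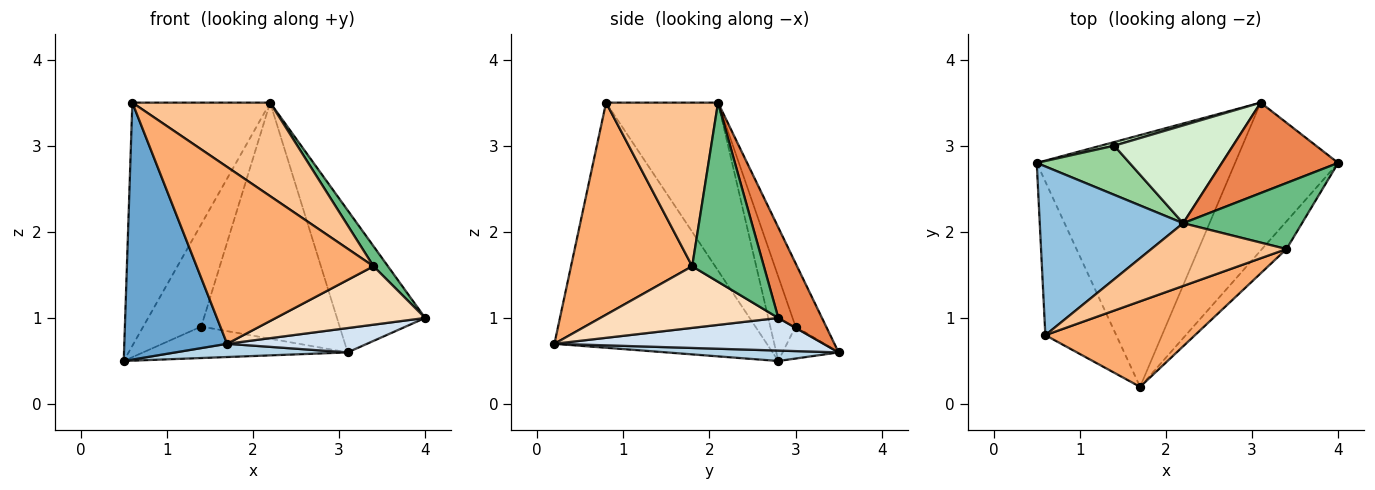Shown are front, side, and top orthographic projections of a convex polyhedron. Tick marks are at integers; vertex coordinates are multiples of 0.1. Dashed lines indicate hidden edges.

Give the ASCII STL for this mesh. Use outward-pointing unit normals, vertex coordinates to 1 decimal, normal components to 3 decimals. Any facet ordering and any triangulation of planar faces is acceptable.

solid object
 facet normal -0.871 -0.421 -0.252
  outer loop
   vertex 0.6 0.8 3.5
   vertex 0.5 2.8 0.5
   vertex 1.7 0.2 0.7
  endloop
 endfacet
 facet normal -0.555 0.683 0.474
  outer loop
   vertex 2.2 2.1 3.5
   vertex 0.5 2.8 0.5
   vertex 0.6 0.8 3.5
  endloop
 endfacet
 facet normal 0.052 -0.052 -0.997
  outer loop
   vertex 3.1 3.5 0.6
   vertex 1.7 0.2 0.7
   vertex 0.5 2.8 0.5
  endloop
 endfacet
 facet normal 0.298 -0.155 -0.942
  outer loop
   vertex 3.1 3.5 0.6
   vertex 4.0 2.8 1.0
   vertex 1.7 0.2 0.7
  endloop
 endfacet
 facet normal 0.385 0.779 0.495
  outer loop
   vertex 3.1 3.5 0.6
   vertex 2.2 2.1 3.5
   vertex 4.0 2.8 1.0
  endloop
 endfacet
 facet normal 0.525 -0.766 0.370
  outer loop
   vertex 3.4 1.8 1.6
   vertex 0.6 0.8 3.5
   vertex 1.7 0.2 0.7
  endloop
 endfacet
 facet normal 0.559 -0.688 0.462
  outer loop
   vertex 3.4 1.8 1.6
   vertex 2.2 2.1 3.5
   vertex 0.6 0.8 3.5
  endloop
 endfacet
 facet normal 0.733 -0.615 -0.292
  outer loop
   vertex 3.4 1.8 1.6
   vertex 1.7 0.2 0.7
   vertex 4.0 2.8 1.0
  endloop
 endfacet
 facet normal 0.822 -0.166 0.545
  outer loop
   vertex 3.4 1.8 1.6
   vertex 4.0 2.8 1.0
   vertex 2.2 2.1 3.5
  endloop
 endfacet
 facet normal -0.366 0.839 0.403
  outer loop
   vertex 1.4 3.0 0.9
   vertex 0.5 2.8 0.5
   vertex 2.2 2.1 3.5
  endloop
 endfacet
 facet normal -0.262 0.959 0.111
  outer loop
   vertex 1.4 3.0 0.9
   vertex 3.1 3.5 0.6
   vertex 0.5 2.8 0.5
  endloop
 endfacet
 facet normal -0.200 0.905 0.375
  outer loop
   vertex 1.4 3.0 0.9
   vertex 2.2 2.1 3.5
   vertex 3.1 3.5 0.6
  endloop
 endfacet
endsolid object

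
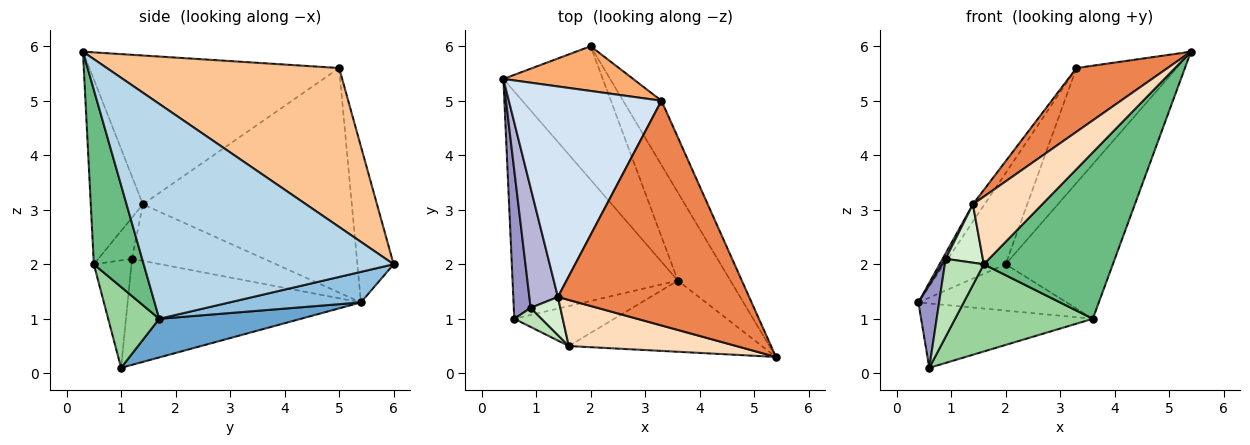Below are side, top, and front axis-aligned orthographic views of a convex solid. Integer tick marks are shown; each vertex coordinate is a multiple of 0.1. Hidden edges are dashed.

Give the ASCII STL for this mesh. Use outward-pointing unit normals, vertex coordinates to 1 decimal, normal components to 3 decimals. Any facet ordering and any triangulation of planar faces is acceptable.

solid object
 facet normal 0.220 0.266 -0.939
  outer loop
   vertex 3.6 1.7 1.0
   vertex 0.6 1.0 0.1
   vertex 0.4 5.4 1.3
  endloop
 endfacet
 facet normal 0.279 0.315 -0.907
  outer loop
   vertex 3.6 1.7 1.0
   vertex 0.4 5.4 1.3
   vertex 2.0 6.0 2.0
  endloop
 endfacet
 facet normal 0.897 0.385 -0.219
  outer loop
   vertex 3.6 1.7 1.0
   vertex 2.0 6.0 2.0
   vertex 5.4 0.3 5.9
  endloop
 endfacet
 facet normal -0.826 0.046 0.561
  outer loop
   vertex 3.3 5.0 5.6
   vertex 0.4 5.4 1.3
   vertex 1.4 1.4 3.1
  endloop
 endfacet
 facet normal -0.599 -0.219 0.770
  outer loop
   vertex 3.3 5.0 5.6
   vertex 1.4 1.4 3.1
   vertex 5.4 0.3 5.9
  endloop
 endfacet
 facet normal -0.468 0.793 0.389
  outer loop
   vertex 3.3 5.0 5.6
   vertex 2.0 6.0 2.0
   vertex 0.4 5.4 1.3
  endloop
 endfacet
 facet normal 0.896 0.387 -0.216
  outer loop
   vertex 3.3 5.0 5.6
   vertex 5.4 0.3 5.9
   vertex 2.0 6.0 2.0
  endloop
 endfacet
 facet normal -0.528 -0.702 0.478
  outer loop
   vertex 1.6 0.5 2.0
   vertex 5.4 0.3 5.9
   vertex 1.4 1.4 3.1
  endloop
 endfacet
 facet normal 0.335 -0.866 -0.370
  outer loop
   vertex 1.6 0.5 2.0
   vertex 3.6 1.7 1.0
   vertex 5.4 0.3 5.9
  endloop
 endfacet
 facet normal 0.319 -0.861 -0.395
  outer loop
   vertex 1.6 0.5 2.0
   vertex 0.6 1.0 0.1
   vertex 3.6 1.7 1.0
  endloop
 endfacet
 facet normal -0.684 -0.709 0.173
  outer loop
   vertex 0.9 1.2 2.1
   vertex 0.6 1.0 0.1
   vertex 1.6 0.5 2.0
  endloop
 endfacet
 facet normal -0.605 -0.667 0.436
  outer loop
   vertex 0.9 1.2 2.1
   vertex 1.6 0.5 2.0
   vertex 1.4 1.4 3.1
  endloop
 endfacet
 facet normal -0.984 -0.087 0.156
  outer loop
   vertex 0.9 1.2 2.1
   vertex 0.4 5.4 1.3
   vertex 0.6 1.0 0.1
  endloop
 endfacet
 facet normal -0.893 -0.020 0.450
  outer loop
   vertex 0.9 1.2 2.1
   vertex 1.4 1.4 3.1
   vertex 0.4 5.4 1.3
  endloop
 endfacet
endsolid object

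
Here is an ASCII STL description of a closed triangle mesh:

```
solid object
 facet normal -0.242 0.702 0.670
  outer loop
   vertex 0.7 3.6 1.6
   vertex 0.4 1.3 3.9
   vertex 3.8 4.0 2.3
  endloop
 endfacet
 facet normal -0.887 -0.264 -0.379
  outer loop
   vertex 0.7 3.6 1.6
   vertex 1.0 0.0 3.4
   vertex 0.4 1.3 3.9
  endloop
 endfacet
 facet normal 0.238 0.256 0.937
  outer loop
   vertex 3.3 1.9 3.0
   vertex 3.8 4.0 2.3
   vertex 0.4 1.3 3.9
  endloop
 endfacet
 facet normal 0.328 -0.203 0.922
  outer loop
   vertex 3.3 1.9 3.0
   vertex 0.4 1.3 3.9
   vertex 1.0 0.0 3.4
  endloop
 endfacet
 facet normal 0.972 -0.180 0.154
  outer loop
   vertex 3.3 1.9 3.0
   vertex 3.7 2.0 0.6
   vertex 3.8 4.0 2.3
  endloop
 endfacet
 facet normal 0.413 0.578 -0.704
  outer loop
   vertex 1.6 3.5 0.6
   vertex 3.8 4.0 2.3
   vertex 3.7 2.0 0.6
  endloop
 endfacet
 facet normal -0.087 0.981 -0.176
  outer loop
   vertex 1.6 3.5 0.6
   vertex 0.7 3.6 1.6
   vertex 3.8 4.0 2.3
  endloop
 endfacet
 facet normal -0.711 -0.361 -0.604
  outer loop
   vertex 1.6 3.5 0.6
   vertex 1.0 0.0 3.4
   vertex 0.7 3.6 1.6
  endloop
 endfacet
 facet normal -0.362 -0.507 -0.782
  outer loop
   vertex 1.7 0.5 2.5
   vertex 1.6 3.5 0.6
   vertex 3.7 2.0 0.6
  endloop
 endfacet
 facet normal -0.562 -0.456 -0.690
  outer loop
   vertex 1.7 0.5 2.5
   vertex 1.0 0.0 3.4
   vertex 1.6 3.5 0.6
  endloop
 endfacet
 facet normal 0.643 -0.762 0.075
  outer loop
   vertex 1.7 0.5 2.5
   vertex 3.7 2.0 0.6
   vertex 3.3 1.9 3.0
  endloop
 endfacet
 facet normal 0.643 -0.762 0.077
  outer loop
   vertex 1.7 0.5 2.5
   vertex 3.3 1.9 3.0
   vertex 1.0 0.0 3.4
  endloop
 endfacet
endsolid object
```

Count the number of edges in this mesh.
18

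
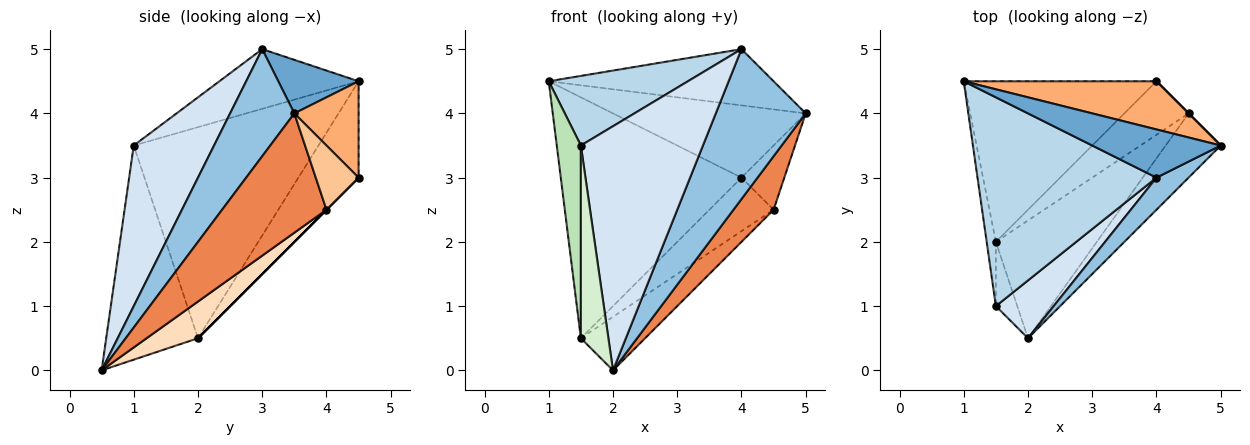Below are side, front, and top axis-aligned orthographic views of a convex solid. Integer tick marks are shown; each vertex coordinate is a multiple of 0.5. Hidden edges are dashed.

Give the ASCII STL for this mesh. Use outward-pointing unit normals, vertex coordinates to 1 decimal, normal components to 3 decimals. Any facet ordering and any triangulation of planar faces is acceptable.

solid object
 facet normal 0.262 0.733 0.628
  outer loop
   vertex 4.0 3.0 5.0
   vertex 5.0 3.5 4.0
   vertex 1.0 4.5 4.5
  endloop
 endfacet
 facet normal 0.573 -0.802 0.172
  outer loop
   vertex 4.0 3.0 5.0
   vertex 2.0 0.5 0.0
   vertex 5.0 3.5 4.0
  endloop
 endfacet
 facet normal -0.302 -0.302 0.905
  outer loop
   vertex 1.5 1.0 3.5
   vertex 4.0 3.0 5.0
   vertex 1.0 4.5 4.5
  endloop
 endfacet
 facet normal 0.539 -0.820 0.194
  outer loop
   vertex 1.5 1.0 3.5
   vertex 2.0 0.5 0.0
   vertex 4.0 3.0 5.0
  endloop
 endfacet
 facet normal 0.857 -0.330 -0.396
  outer loop
   vertex 4.5 4.0 2.5
   vertex 5.0 3.5 4.0
   vertex 2.0 0.5 0.0
  endloop
 endfacet
 facet normal 0.267 0.802 0.535
  outer loop
   vertex 4.0 4.5 3.0
   vertex 1.0 4.5 4.5
   vertex 5.0 3.5 4.0
  endloop
 endfacet
 facet normal 0.707 0.707 0.000
  outer loop
   vertex 4.0 4.5 3.0
   vertex 5.0 3.5 4.0
   vertex 4.5 4.0 2.5
  endloop
 endfacet
 facet normal 0.314 0.393 -0.864
  outer loop
   vertex 1.5 2.0 0.5
   vertex 4.5 4.0 2.5
   vertex 2.0 0.5 0.0
  endloop
 endfacet
 facet normal 0.000 0.707 -0.707
  outer loop
   vertex 1.5 2.0 0.5
   vertex 4.0 4.5 3.0
   vertex 4.5 4.0 2.5
  endloop
 endfacet
 facet normal -0.267 0.802 -0.535
  outer loop
   vertex 1.5 2.0 0.5
   vertex 1.0 4.5 4.5
   vertex 4.0 4.5 3.0
  endloop
 endfacet
 facet normal -0.991 -0.129 -0.043
  outer loop
   vertex 1.5 2.0 0.5
   vertex 1.5 1.0 3.5
   vertex 1.0 4.5 4.5
  endloop
 endfacet
 facet normal -0.953 -0.286 -0.095
  outer loop
   vertex 1.5 2.0 0.5
   vertex 2.0 0.5 0.0
   vertex 1.5 1.0 3.5
  endloop
 endfacet
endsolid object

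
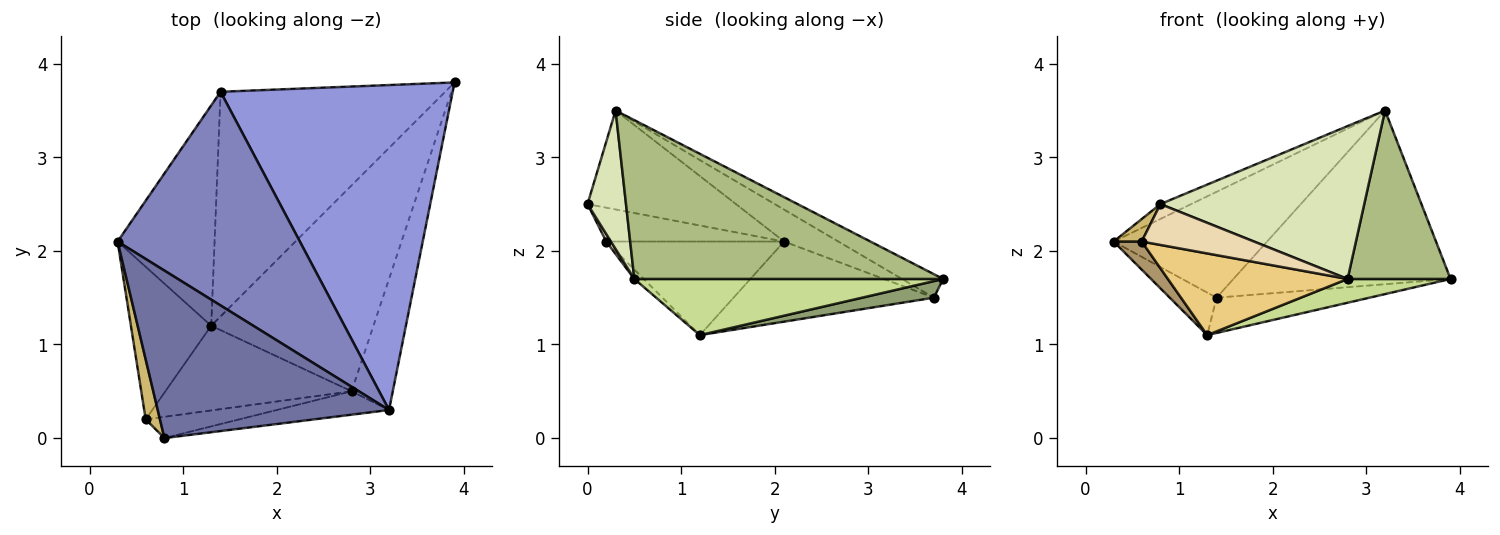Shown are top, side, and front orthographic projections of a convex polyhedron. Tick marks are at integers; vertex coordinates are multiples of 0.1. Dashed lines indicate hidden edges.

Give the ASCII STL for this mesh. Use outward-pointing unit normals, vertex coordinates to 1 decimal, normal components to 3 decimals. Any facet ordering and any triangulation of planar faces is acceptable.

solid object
 facet normal -0.392 0.081 0.916
  outer loop
   vertex 0.8 0.0 2.5
   vertex 3.2 0.3 3.5
   vertex 0.3 2.1 2.1
  endloop
 endfacet
 facet normal -0.155 0.439 0.885
  outer loop
   vertex 1.4 3.7 1.5
   vertex 0.3 2.1 2.1
   vertex 3.2 0.3 3.5
  endloop
 endfacet
 facet normal -0.089 0.470 0.878
  outer loop
   vertex 1.4 3.7 1.5
   vertex 3.2 0.3 3.5
   vertex 3.9 3.8 1.7
  endloop
 endfacet
 facet normal -0.630 0.147 -0.763
  outer loop
   vertex 1.4 3.7 1.5
   vertex 1.3 1.2 1.1
   vertex 0.3 2.1 2.1
  endloop
 endfacet
 facet normal 0.073 0.155 -0.985
  outer loop
   vertex 1.4 3.7 1.5
   vertex 3.9 3.8 1.7
   vertex 1.3 1.2 1.1
  endloop
 endfacet
 facet normal 0.921 -0.307 -0.239
  outer loop
   vertex 2.8 0.5 1.7
   vertex 3.9 3.8 1.7
   vertex 3.2 0.3 3.5
  endloop
 endfacet
 facet normal 0.325 -0.108 -0.939
  outer loop
   vertex 2.8 0.5 1.7
   vertex 1.3 1.2 1.1
   vertex 3.9 3.8 1.7
  endloop
 endfacet
 facet normal 0.183 -0.972 -0.149
  outer loop
   vertex 2.8 0.5 1.7
   vertex 3.2 0.3 3.5
   vertex 0.8 0.0 2.5
  endloop
 endfacet
 facet normal -0.754 -0.119 -0.646
  outer loop
   vertex 0.6 0.2 2.1
   vertex 0.3 2.1 2.1
   vertex 1.3 1.2 1.1
  endloop
 endfacet
 facet normal -0.912 -0.144 0.384
  outer loop
   vertex 0.6 0.2 2.1
   vertex 0.8 0.0 2.5
   vertex 0.3 2.1 2.1
  endloop
 endfacet
 facet normal -0.036 -0.694 -0.719
  outer loop
   vertex 0.6 0.2 2.1
   vertex 1.3 1.2 1.1
   vertex 2.8 0.5 1.7
  endloop
 endfacet
 facet normal 0.037 -0.886 -0.462
  outer loop
   vertex 0.6 0.2 2.1
   vertex 2.8 0.5 1.7
   vertex 0.8 0.0 2.5
  endloop
 endfacet
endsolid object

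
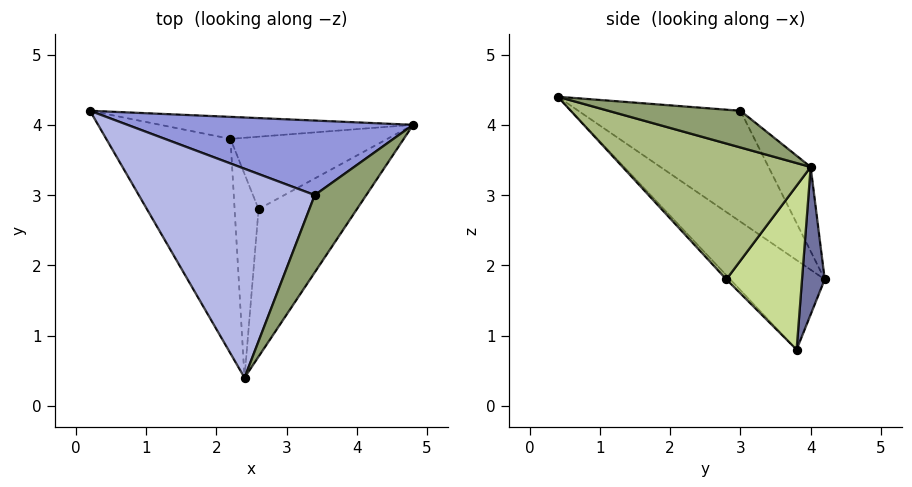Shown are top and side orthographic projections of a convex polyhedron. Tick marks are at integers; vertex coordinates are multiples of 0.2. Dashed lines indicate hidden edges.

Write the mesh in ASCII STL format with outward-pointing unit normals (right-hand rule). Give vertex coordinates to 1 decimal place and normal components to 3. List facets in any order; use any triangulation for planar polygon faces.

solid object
 facet normal 0.105 0.978 -0.181
  outer loop
   vertex 2.2 3.8 0.8
   vertex 0.2 4.2 1.8
   vertex 4.8 4.0 3.4
  endloop
 endfacet
 facet normal -0.436 -0.666 -0.605
  outer loop
   vertex 2.2 3.8 0.8
   vertex 2.4 0.4 4.4
   vertex 0.2 4.2 1.8
  endloop
 endfacet
 facet normal -0.184 0.758 0.625
  outer loop
   vertex 3.4 3.0 4.2
   vertex 4.8 4.0 3.4
   vertex 0.2 4.2 1.8
  endloop
 endfacet
 facet normal -0.515 0.261 0.817
  outer loop
   vertex 3.4 3.0 4.2
   vertex 0.2 4.2 1.8
   vertex 2.4 0.4 4.4
  endloop
 endfacet
 facet normal 0.573 -0.158 0.804
  outer loop
   vertex 3.4 3.0 4.2
   vertex 2.4 0.4 4.4
   vertex 4.8 4.0 3.4
  endloop
 endfacet
 facet normal 0.663 -0.575 -0.480
  outer loop
   vertex 2.6 2.8 1.8
   vertex 4.8 4.0 3.4
   vertex 2.4 0.4 4.4
  endloop
 endfacet
 facet normal 0.670 -0.373 -0.641
  outer loop
   vertex 2.6 2.8 1.8
   vertex 2.2 3.8 0.8
   vertex 4.8 4.0 3.4
  endloop
 endfacet
 facet normal -0.117 -0.725 -0.678
  outer loop
   vertex 2.6 2.8 1.8
   vertex 2.4 0.4 4.4
   vertex 2.2 3.8 0.8
  endloop
 endfacet
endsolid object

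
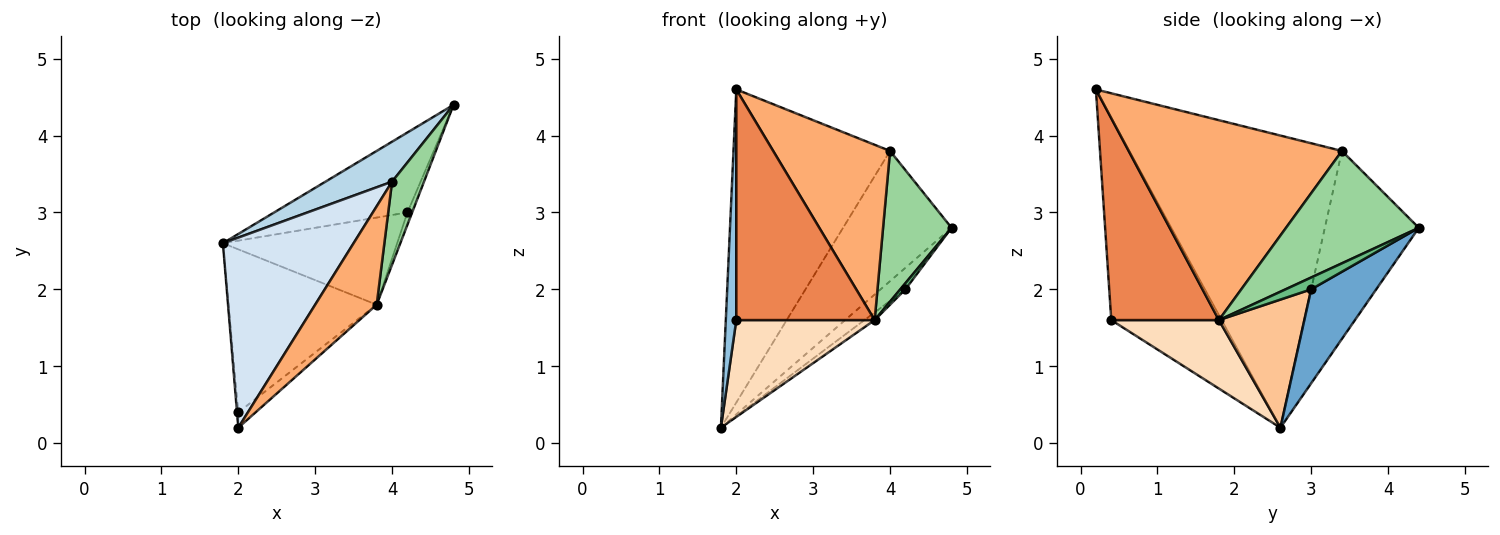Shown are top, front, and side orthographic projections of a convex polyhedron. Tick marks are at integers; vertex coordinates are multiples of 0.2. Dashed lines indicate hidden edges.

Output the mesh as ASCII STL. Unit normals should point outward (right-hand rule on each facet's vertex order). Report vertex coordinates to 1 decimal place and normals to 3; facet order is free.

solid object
 facet normal 0.563 0.215 -0.798
  outer loop
   vertex 4.2 3.0 2.0
   vertex 1.8 2.6 0.2
   vertex 4.8 4.4 2.8
  endloop
 endfacet
 facet normal -0.996 -0.095 -0.006
  outer loop
   vertex 2.0 0.4 1.6
   vertex 2.0 0.2 4.6
   vertex 1.8 2.6 0.2
  endloop
 endfacet
 facet normal -0.638 0.736 0.226
  outer loop
   vertex 4.0 3.4 3.8
   vertex 4.8 4.4 2.8
   vertex 1.8 2.6 0.2
  endloop
 endfacet
 facet normal -0.757 0.558 0.339
  outer loop
   vertex 4.0 3.4 3.8
   vertex 1.8 2.6 0.2
   vertex 2.0 0.2 4.6
  endloop
 endfacet
 facet normal 0.613 -0.788 -0.053
  outer loop
   vertex 3.8 1.8 1.6
   vertex 2.0 0.2 4.6
   vertex 2.0 0.4 1.6
  endloop
 endfacet
 facet normal 0.847 -0.464 0.261
  outer loop
   vertex 3.8 1.8 1.6
   vertex 4.0 3.4 3.8
   vertex 2.0 0.2 4.6
  endloop
 endfacet
 facet normal 0.591 0.071 -0.804
  outer loop
   vertex 3.8 1.8 1.6
   vertex 1.8 2.6 0.2
   vertex 4.2 3.0 2.0
  endloop
 endfacet
 facet normal 0.369 -0.475 -0.799
  outer loop
   vertex 3.8 1.8 1.6
   vertex 2.0 0.4 1.6
   vertex 1.8 2.6 0.2
  endloop
 endfacet
 facet normal 0.913 -0.183 -0.365
  outer loop
   vertex 3.8 1.8 1.6
   vertex 4.2 3.0 2.0
   vertex 4.8 4.4 2.8
  endloop
 endfacet
 facet normal 0.862 -0.444 0.245
  outer loop
   vertex 3.8 1.8 1.6
   vertex 4.8 4.4 2.8
   vertex 4.0 3.4 3.8
  endloop
 endfacet
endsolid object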